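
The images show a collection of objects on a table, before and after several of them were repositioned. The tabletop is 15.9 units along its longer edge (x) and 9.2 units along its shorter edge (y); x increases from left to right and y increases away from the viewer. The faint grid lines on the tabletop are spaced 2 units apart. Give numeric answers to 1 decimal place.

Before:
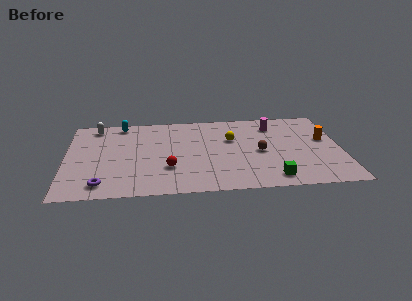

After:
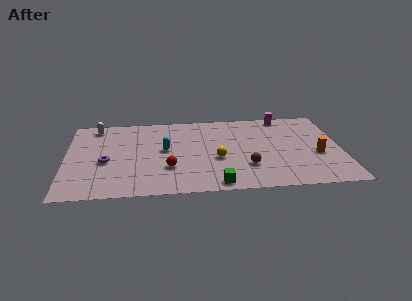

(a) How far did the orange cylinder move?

1.8

The orange cylinder was near (15.0, 5.4) before and (14.5, 3.7) after, so it travelled √(0.5² + 1.7²) ≈ 1.8 units.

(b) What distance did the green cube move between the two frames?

3.2

The green cube was near (11.8, 1.3) before and (8.6, 0.9) after, so it travelled √(3.2² + 0.4²) ≈ 3.2 units.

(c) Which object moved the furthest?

the cyan capsule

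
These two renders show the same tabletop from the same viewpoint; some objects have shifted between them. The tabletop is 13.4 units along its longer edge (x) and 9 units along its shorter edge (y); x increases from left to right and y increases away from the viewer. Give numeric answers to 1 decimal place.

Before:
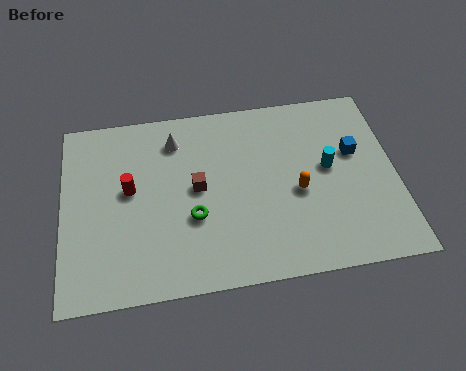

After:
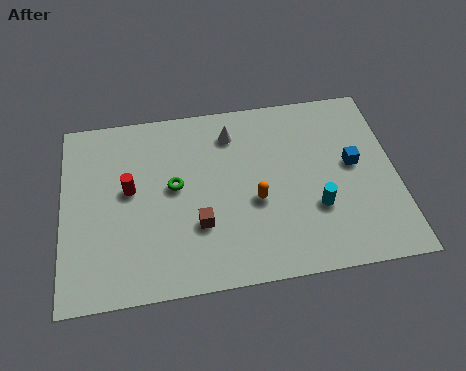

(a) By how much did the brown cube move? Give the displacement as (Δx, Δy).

(0.0, -1.8)

The brown cube started near (5.4, 4.7) and ended near (5.4, 2.9).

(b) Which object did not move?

the red cylinder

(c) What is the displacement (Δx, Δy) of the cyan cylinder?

(-0.6, -1.9)

The cyan cylinder was at about (10.7, 4.9) and moved to about (10.1, 3.0).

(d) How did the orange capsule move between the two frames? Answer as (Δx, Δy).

(-1.7, -0.2)

The orange capsule was at about (9.4, 3.9) and moved to about (7.7, 3.7).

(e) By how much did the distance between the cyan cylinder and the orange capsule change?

+0.9

Before: roughly 1.6 units apart; after: 2.5. That's 0.9 units further apart.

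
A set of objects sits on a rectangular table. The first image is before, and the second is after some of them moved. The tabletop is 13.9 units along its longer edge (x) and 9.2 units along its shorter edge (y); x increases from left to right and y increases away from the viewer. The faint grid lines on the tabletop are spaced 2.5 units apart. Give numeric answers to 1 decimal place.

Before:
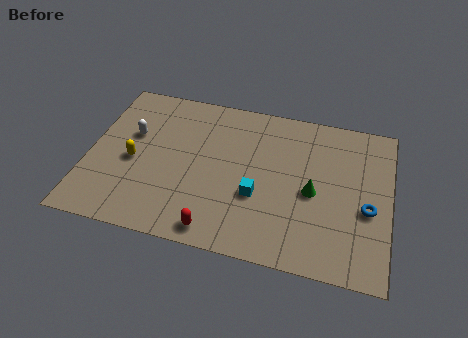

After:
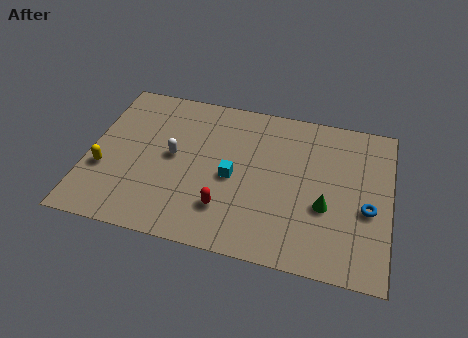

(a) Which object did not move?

the blue torus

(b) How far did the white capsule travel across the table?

2.2

The white capsule was near (1.9, 5.7) before and (3.9, 4.8) after, so it travelled √(2.0² + 0.9²) ≈ 2.2 units.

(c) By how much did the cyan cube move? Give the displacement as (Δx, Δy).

(-1.2, 0.8)

The cyan cube was at about (7.9, 3.4) and moved to about (6.7, 4.2).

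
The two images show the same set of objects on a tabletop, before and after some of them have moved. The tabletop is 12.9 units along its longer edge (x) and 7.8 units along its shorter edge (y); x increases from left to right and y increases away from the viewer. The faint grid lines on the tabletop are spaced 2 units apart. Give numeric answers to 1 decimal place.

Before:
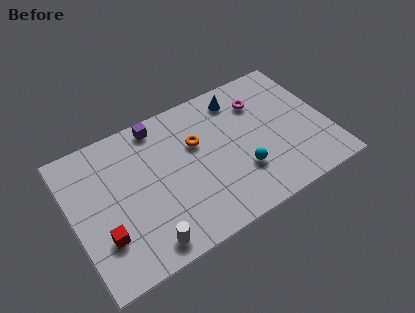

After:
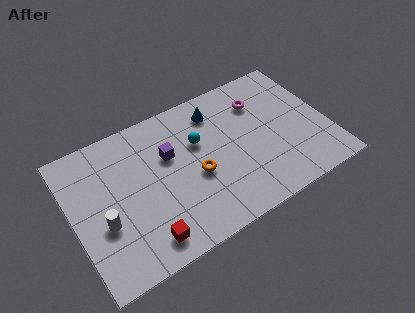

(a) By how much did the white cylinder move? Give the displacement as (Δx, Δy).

(-1.8, 2.0)

From the two frames, the white cylinder sits at roughly (3.2, 1.0) before and (1.4, 3.0) after.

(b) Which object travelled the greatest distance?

the cyan sphere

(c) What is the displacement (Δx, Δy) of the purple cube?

(0.3, -1.9)

The purple cube started near (4.7, 6.9) and ended near (5.0, 5.0).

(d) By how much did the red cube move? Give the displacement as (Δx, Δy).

(1.9, -1.1)

The red cube was at about (1.3, 2.3) and moved to about (3.2, 1.2).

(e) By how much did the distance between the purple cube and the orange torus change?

-0.5

Before: roughly 2.5 units apart; after: 2.0. That's 0.5 units closer together.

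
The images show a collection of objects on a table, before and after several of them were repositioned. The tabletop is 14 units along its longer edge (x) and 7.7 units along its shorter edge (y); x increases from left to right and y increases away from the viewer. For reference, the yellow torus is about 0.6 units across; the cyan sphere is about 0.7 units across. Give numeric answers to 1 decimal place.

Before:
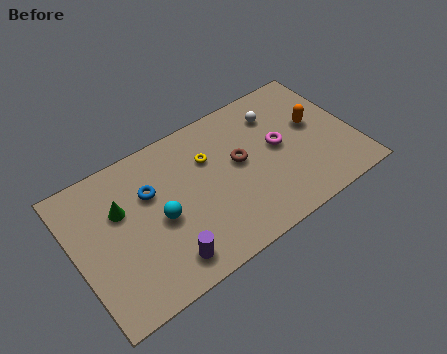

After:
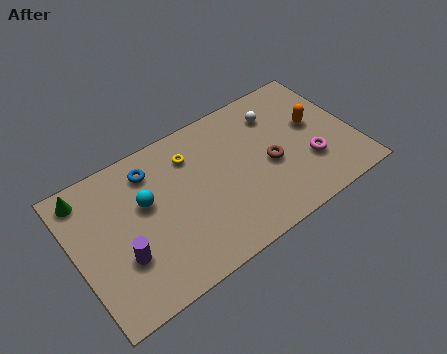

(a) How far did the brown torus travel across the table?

1.7

From (8.3, 4.3) to (9.7, 3.4), the brown torus covered √(1.4² + 0.9²) ≈ 1.7 units.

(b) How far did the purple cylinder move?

2.3

From (4.0, 1.3) to (2.1, 2.6), the purple cylinder covered √(1.9² + 1.3²) ≈ 2.3 units.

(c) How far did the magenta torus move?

2.1

From (10.3, 4.1) to (11.6, 2.5), the magenta torus covered √(1.3² + 1.6²) ≈ 2.1 units.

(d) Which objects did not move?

the orange capsule and the white sphere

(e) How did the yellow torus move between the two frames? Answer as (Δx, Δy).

(-0.8, 0.6)

The yellow torus was at about (6.9, 5.3) and moved to about (6.1, 5.9).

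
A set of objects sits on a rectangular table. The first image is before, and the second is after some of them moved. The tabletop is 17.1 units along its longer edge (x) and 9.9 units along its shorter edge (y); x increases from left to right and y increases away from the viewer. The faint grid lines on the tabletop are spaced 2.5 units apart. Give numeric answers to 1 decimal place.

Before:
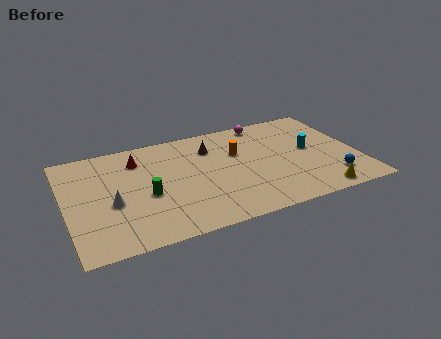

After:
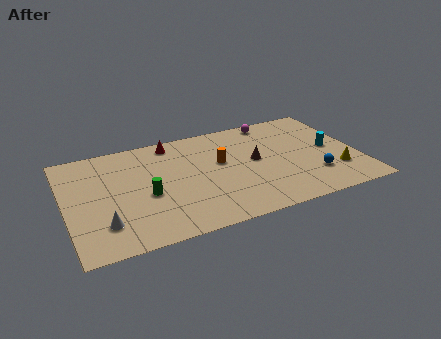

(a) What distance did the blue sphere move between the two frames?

1.2

The blue sphere moved from about (15.3, 2.1) to (14.3, 2.7), a distance of √(1.0² + 0.6²) ≈ 1.2.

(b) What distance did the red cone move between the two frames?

2.3

The red cone moved from about (4.4, 7.7) to (6.5, 8.7), a distance of √(2.1² + 1.0²) ≈ 2.3.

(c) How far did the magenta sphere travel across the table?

0.5

The magenta sphere was near (12.1, 8.9) before and (12.6, 8.9) after, so it travelled √(0.5² + 0.0²) ≈ 0.5 units.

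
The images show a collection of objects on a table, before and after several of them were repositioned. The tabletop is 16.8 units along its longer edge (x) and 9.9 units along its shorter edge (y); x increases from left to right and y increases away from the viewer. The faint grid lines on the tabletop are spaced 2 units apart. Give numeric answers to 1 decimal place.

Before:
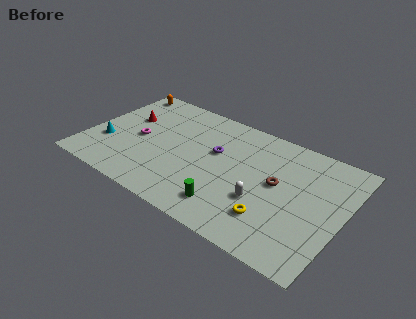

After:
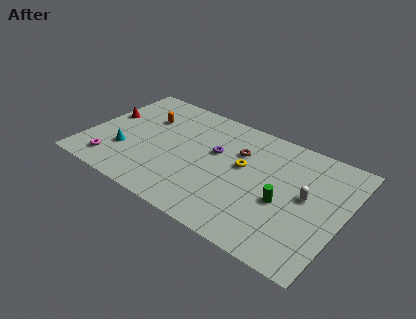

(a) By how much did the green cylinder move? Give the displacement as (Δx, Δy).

(3.2, 2.2)

The green cylinder was at about (9.9, 1.9) and moved to about (13.1, 4.1).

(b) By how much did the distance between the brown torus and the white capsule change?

+2.9

The distance was about 2.0 in the first image and 4.9 in the second, so they moved 2.9 units further apart.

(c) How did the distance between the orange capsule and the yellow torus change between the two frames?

-6.1

The distance was about 13.0 in the first image and 6.9 in the second, so they moved 6.1 units closer together.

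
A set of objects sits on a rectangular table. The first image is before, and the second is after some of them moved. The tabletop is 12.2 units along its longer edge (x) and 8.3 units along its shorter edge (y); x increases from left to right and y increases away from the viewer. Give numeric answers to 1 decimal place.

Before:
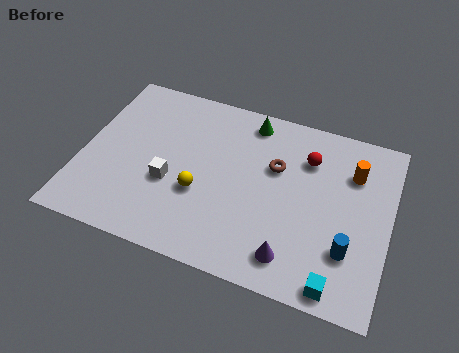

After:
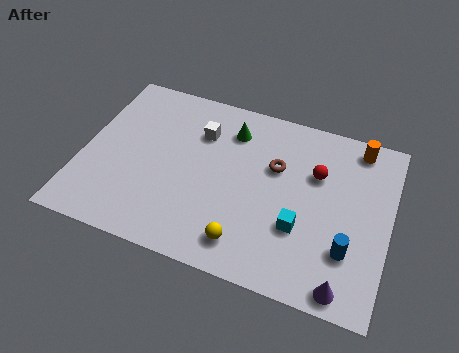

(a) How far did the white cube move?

2.9

The white cube moved from about (3.6, 3.2) to (4.5, 6.0), a distance of √(0.9² + 2.8²) ≈ 2.9.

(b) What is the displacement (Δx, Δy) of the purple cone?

(2.1, -0.6)

The purple cone started near (8.6, 1.4) and ended near (10.7, 0.8).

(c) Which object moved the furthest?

the white cube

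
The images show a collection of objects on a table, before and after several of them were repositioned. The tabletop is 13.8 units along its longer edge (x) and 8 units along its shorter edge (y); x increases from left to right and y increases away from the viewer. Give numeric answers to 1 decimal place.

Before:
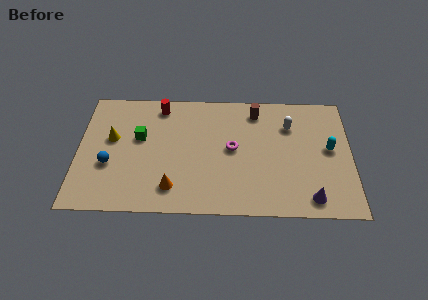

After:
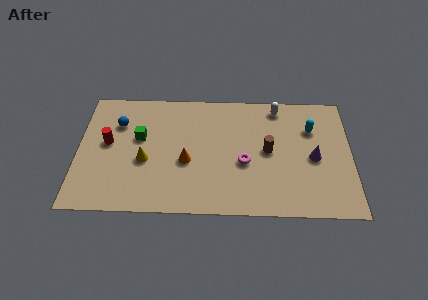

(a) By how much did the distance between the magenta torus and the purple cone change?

-1.5

The distance was about 5.0 in the first image and 3.5 in the second, so they moved 1.5 units closer together.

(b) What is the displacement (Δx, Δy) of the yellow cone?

(1.7, -1.4)

The yellow cone started near (1.7, 4.7) and ended near (3.4, 3.3).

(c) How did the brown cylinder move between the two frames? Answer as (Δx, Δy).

(0.6, -2.6)

The brown cylinder started near (9.0, 6.7) and ended near (9.6, 4.1).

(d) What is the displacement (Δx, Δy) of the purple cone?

(0.2, 2.6)

The purple cone was at about (11.7, 1.1) and moved to about (11.9, 3.7).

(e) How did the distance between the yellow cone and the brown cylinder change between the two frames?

-1.3

Before: roughly 7.6 units apart; after: 6.3. That's 1.3 units closer together.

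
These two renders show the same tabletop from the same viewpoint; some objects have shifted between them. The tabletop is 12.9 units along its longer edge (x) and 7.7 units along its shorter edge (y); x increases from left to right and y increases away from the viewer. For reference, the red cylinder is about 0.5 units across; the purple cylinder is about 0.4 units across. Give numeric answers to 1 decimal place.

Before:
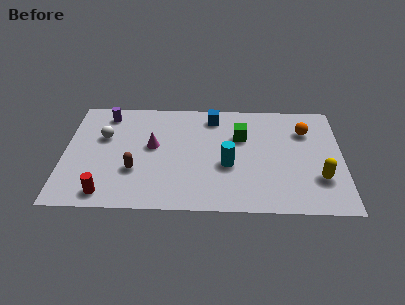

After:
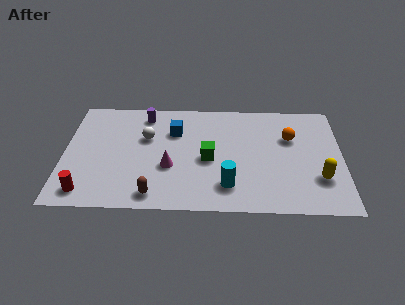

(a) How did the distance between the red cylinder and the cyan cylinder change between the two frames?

+0.5

The distance was about 6.0 in the first image and 6.5 in the second, so they moved 0.5 units further apart.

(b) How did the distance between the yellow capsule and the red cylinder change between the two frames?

+0.9

Before: roughly 9.9 units apart; after: 10.8. That's 0.9 units further apart.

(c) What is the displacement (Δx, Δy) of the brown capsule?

(0.9, -1.6)

From the two frames, the brown capsule sits at roughly (3.3, 2.6) before and (4.2, 1.0) after.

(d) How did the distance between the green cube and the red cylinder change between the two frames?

-1.3

They were about 7.4 units apart before and 6.1 after — 1.3 units closer together.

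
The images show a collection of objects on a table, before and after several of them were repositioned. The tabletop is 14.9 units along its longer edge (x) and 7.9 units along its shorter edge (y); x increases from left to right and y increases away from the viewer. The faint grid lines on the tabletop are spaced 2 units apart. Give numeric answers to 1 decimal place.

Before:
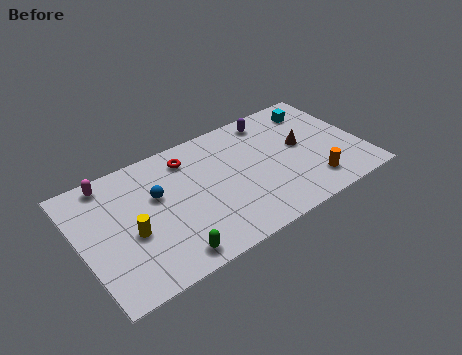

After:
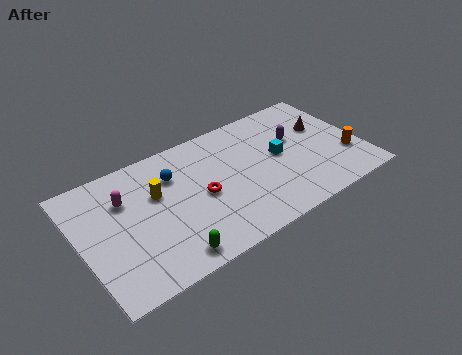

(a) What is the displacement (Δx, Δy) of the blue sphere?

(1.0, 0.8)

The blue sphere was at about (4.1, 4.9) and moved to about (5.1, 5.7).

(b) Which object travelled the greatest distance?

the cyan cube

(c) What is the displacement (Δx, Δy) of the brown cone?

(1.4, 0.7)

From the two frames, the brown cone sits at roughly (11.8, 4.3) before and (13.2, 5.0) after.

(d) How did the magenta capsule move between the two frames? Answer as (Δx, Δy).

(0.6, -1.5)

The magenta capsule was at about (1.9, 7.0) and moved to about (2.5, 5.5).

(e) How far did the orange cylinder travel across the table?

2.3

The orange cylinder was near (11.9, 1.6) before and (14.0, 2.5) after, so it travelled √(2.1² + 0.9²) ≈ 2.3 units.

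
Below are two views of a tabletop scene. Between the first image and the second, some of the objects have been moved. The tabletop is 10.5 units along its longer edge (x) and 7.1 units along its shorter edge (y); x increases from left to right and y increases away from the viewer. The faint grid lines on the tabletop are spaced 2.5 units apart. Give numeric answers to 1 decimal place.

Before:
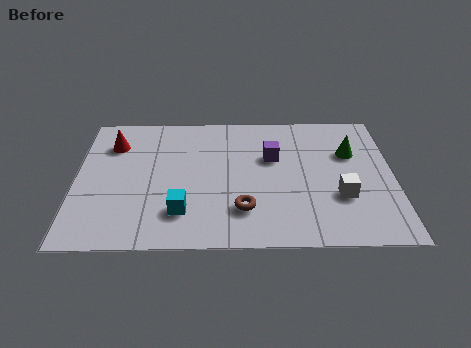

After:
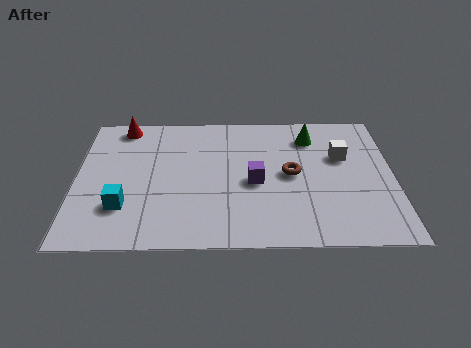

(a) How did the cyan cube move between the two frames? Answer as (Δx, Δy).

(-1.9, 0.3)

From the two frames, the cyan cube sits at roughly (3.5, 1.7) before and (1.6, 2.0) after.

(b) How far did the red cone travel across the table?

1.0

The red cone moved from about (1.2, 5.3) to (1.5, 6.3), a distance of √(0.3² + 1.0²) ≈ 1.0.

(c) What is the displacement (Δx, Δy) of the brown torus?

(1.6, 1.8)

The brown torus was at about (5.5, 1.8) and moved to about (7.1, 3.6).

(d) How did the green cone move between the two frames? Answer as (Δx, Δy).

(-1.3, 0.9)

The green cone started near (9.1, 4.7) and ended near (7.8, 5.6).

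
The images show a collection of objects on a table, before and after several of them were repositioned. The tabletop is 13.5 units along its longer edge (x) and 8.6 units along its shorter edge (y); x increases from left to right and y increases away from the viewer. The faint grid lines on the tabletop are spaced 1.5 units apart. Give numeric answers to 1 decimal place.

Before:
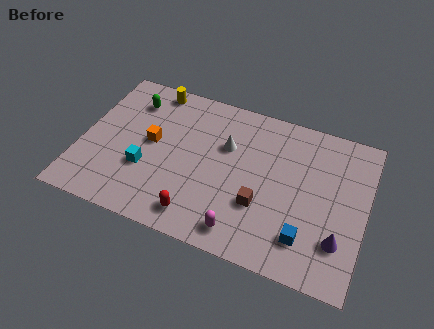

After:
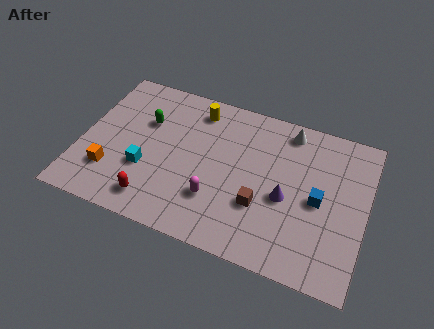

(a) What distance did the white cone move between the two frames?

3.4

The white cone moved from about (6.8, 5.6) to (9.6, 7.5), a distance of √(2.8² + 1.9²) ≈ 3.4.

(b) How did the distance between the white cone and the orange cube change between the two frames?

+5.9

The distance was about 3.6 in the first image and 9.5 in the second, so they moved 5.9 units further apart.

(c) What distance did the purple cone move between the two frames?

3.0

From (12.4, 2.3) to (9.8, 3.7), the purple cone covered √(2.6² + 1.4²) ≈ 3.0 units.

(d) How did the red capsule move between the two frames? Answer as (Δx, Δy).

(-2.1, 0.1)

The red capsule started near (5.9, 1.3) and ended near (3.8, 1.4).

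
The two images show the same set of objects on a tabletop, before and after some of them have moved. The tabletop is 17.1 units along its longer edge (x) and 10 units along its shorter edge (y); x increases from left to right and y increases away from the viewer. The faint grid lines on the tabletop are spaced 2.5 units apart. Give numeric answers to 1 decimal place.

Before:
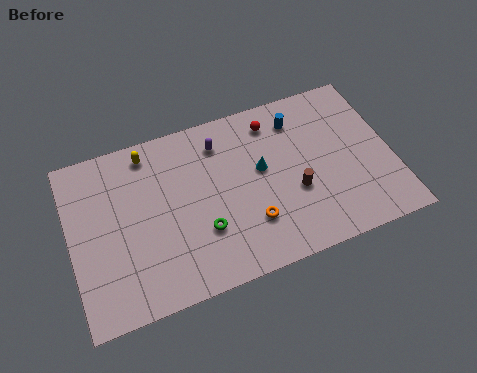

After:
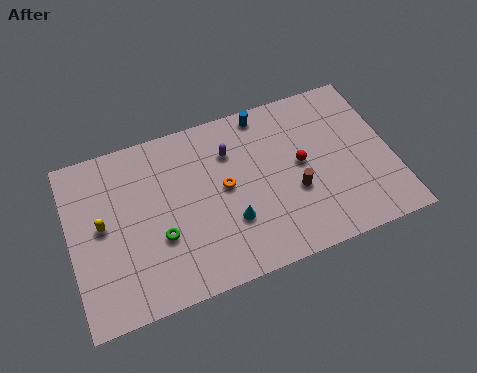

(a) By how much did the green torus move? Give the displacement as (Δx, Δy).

(-2.2, 0.4)

The green torus was at about (6.8, 3.2) and moved to about (4.6, 3.6).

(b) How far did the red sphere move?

3.2

The red sphere moved from about (11.1, 8.3) to (12.3, 5.3), a distance of √(1.2² + 3.0²) ≈ 3.2.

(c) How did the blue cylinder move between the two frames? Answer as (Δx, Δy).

(-1.7, 1.0)

The blue cylinder started near (12.4, 8.0) and ended near (10.7, 9.0).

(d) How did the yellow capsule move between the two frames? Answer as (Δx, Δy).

(-2.7, -3.4)

The yellow capsule started near (4.4, 8.7) and ended near (1.7, 5.3).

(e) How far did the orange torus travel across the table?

2.7

The orange torus was near (9.3, 2.8) before and (8.2, 5.3) after, so it travelled √(1.1² + 2.5²) ≈ 2.7 units.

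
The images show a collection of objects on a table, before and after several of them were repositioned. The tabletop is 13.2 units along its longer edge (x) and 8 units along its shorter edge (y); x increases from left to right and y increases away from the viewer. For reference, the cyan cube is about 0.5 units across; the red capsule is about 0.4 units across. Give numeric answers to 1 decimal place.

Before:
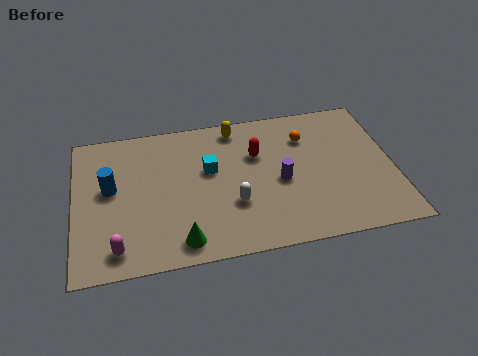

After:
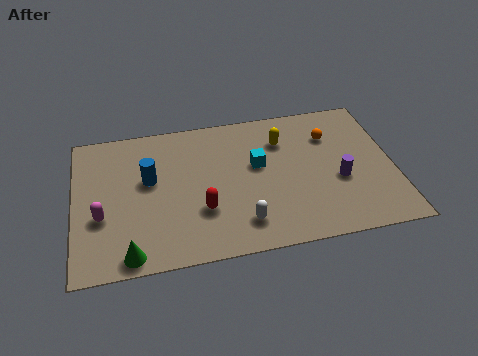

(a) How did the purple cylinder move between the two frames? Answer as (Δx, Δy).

(2.4, -0.4)

The purple cylinder was at about (8.5, 3.6) and moved to about (10.9, 3.2).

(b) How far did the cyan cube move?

2.0

From (5.6, 4.8) to (7.6, 4.7), the cyan cube covered √(2.0² + 0.1²) ≈ 2.0 units.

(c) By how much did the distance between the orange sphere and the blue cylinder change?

-0.6

The distance was about 8.3 in the first image and 7.7 in the second, so they moved 0.6 units closer together.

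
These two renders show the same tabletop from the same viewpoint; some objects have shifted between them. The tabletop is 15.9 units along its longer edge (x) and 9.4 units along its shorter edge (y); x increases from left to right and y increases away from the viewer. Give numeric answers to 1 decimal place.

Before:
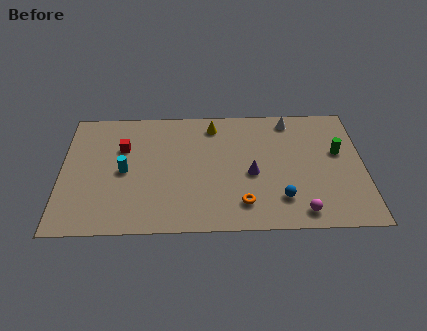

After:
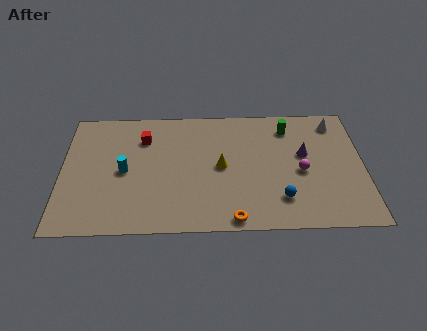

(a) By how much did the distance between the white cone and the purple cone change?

-1.7

Before: roughly 4.6 units apart; after: 2.9. That's 1.7 units closer together.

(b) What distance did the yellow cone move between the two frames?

3.2

From (8.0, 7.9) to (8.4, 4.7), the yellow cone covered √(0.4² + 3.2²) ≈ 3.2 units.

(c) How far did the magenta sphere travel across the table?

3.0

The magenta sphere moved from about (12.5, 1.2) to (12.6, 4.2), a distance of √(0.1² + 3.0²) ≈ 3.0.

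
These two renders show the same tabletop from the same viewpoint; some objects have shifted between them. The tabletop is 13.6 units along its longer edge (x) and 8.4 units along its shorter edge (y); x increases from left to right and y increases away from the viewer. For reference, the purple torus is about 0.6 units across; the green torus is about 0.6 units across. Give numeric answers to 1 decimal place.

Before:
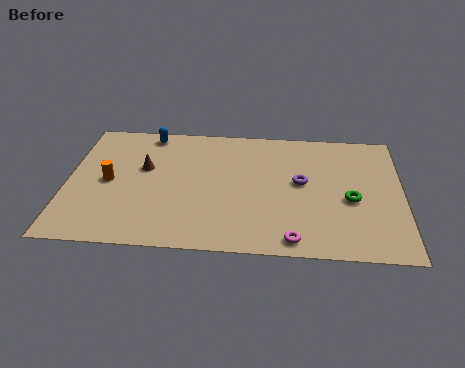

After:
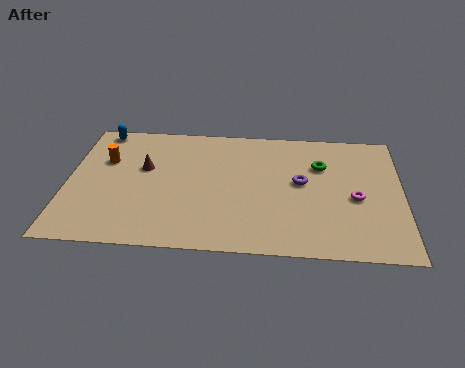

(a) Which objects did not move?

the purple torus and the brown cone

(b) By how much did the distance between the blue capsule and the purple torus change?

+1.9

Before: roughly 6.9 units apart; after: 8.8. That's 1.9 units further apart.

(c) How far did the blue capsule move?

2.0

The blue capsule moved from about (3.2, 7.5) to (1.2, 7.6), a distance of √(2.0² + 0.1²) ≈ 2.0.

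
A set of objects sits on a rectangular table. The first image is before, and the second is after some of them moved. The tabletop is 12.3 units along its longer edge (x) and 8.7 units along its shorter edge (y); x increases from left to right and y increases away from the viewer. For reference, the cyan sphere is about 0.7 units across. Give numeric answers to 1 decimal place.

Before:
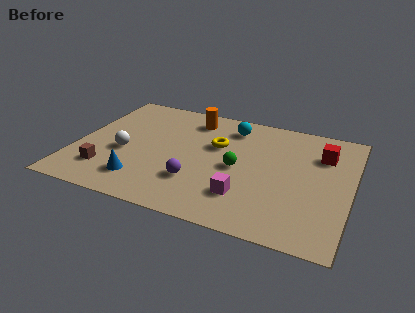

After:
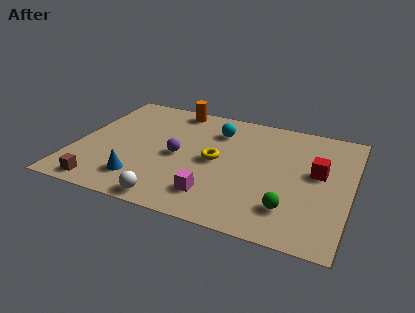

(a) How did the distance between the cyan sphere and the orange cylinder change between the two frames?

+0.6

Before: roughly 1.8 units apart; after: 2.4. That's 0.6 units further apart.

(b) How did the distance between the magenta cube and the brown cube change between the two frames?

-1.2

The distance was about 6.2 in the first image and 5.0 in the second, so they moved 1.2 units closer together.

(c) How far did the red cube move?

1.4

From (10.9, 6.3) to (10.8, 4.9), the red cube covered √(0.1² + 1.4²) ≈ 1.4 units.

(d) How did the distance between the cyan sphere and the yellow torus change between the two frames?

+0.6

Before: roughly 1.7 units apart; after: 2.3. That's 0.6 units further apart.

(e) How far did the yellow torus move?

1.2

From (6.2, 5.5) to (6.3, 4.3), the yellow torus covered √(0.1² + 1.2²) ≈ 1.2 units.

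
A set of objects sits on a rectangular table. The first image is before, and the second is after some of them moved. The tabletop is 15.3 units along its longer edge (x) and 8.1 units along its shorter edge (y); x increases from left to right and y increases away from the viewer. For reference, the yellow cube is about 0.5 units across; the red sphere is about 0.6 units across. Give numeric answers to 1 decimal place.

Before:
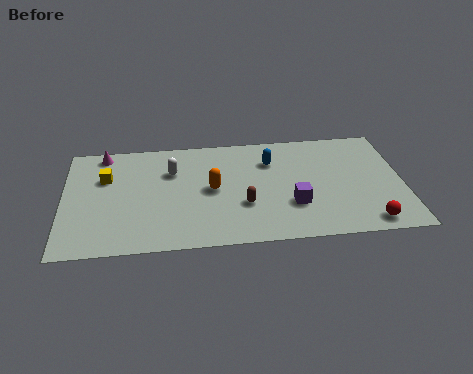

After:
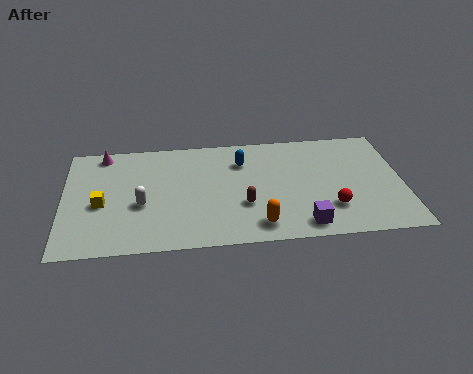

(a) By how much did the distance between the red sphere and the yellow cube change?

-2.1

Before: roughly 12.5 units apart; after: 10.4. That's 2.1 units closer together.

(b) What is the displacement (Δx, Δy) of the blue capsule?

(-1.3, 0.1)

The blue capsule was at about (9.4, 5.9) and moved to about (8.1, 6.0).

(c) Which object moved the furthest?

the orange capsule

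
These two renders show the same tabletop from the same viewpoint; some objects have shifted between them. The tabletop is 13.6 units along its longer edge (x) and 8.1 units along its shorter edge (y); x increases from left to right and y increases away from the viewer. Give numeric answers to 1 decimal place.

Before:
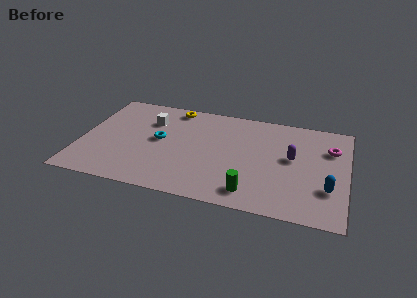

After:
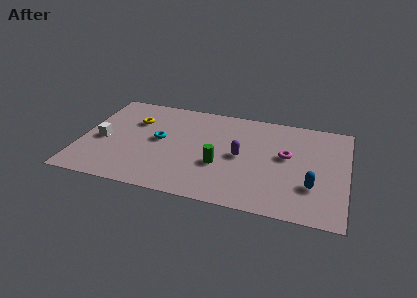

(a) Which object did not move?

the cyan torus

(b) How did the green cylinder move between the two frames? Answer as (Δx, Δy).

(-1.7, 1.7)

From the two frames, the green cylinder sits at roughly (8.9, 1.3) before and (7.2, 3.0) after.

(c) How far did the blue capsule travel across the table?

0.8

The blue capsule moved from about (12.7, 2.5) to (11.9, 2.5), a distance of √(0.8² + 0.0²) ≈ 0.8.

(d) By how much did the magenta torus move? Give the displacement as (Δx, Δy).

(-2.2, -1.1)

The magenta torus was at about (12.7, 5.7) and moved to about (10.5, 4.6).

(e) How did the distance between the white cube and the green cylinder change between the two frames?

-1.0

They were about 7.1 units apart before and 6.1 after — 1.0 units closer together.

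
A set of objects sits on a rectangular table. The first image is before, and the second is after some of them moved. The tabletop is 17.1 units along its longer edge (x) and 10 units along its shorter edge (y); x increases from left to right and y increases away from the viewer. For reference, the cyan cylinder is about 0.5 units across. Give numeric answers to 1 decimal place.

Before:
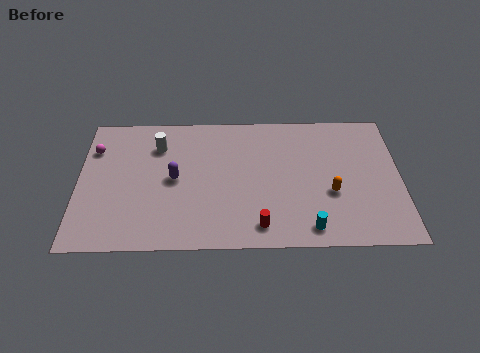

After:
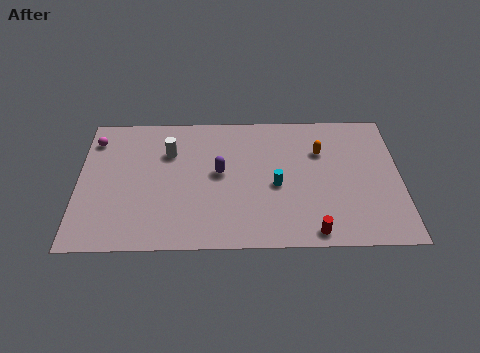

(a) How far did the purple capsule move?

2.4

The purple capsule moved from about (5.1, 5.0) to (7.5, 5.4), a distance of √(2.4² + 0.4²) ≈ 2.4.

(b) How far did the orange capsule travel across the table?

3.1

The orange capsule was near (13.4, 3.8) before and (12.9, 6.9) after, so it travelled √(0.5² + 3.1²) ≈ 3.1 units.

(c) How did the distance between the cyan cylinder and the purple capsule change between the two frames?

-4.8

They were about 8.0 units apart before and 3.2 after — 4.8 units closer together.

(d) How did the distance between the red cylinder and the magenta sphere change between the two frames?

+3.0

Before: roughly 10.5 units apart; after: 13.5. That's 3.0 units further apart.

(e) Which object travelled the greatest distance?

the cyan cylinder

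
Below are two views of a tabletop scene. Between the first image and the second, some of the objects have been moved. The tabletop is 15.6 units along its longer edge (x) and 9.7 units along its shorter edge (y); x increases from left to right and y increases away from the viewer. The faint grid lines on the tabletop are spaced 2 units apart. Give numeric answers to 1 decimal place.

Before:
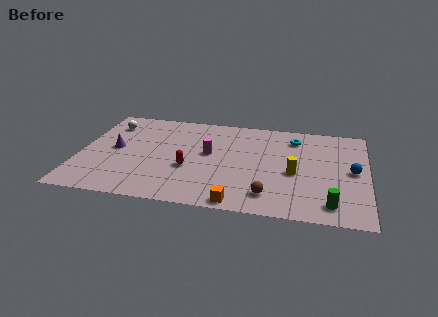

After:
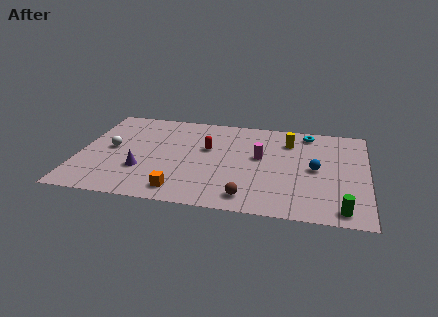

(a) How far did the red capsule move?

2.4

From (6.0, 3.7) to (6.9, 5.9), the red capsule covered √(0.9² + 2.2²) ≈ 2.4 units.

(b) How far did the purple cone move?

2.5

The purple cone moved from about (1.9, 5.0) to (3.5, 3.1), a distance of √(1.6² + 1.9²) ≈ 2.5.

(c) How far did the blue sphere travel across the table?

2.0

The blue sphere was near (14.8, 4.9) before and (12.8, 4.8) after, so it travelled √(2.0² + 0.1²) ≈ 2.0 units.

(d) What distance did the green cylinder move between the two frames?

0.7

From (13.7, 1.5) to (14.3, 1.1), the green cylinder covered √(0.6² + 0.4²) ≈ 0.7 units.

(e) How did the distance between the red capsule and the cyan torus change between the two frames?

-0.9

Before: roughly 6.9 units apart; after: 6.0. That's 0.9 units closer together.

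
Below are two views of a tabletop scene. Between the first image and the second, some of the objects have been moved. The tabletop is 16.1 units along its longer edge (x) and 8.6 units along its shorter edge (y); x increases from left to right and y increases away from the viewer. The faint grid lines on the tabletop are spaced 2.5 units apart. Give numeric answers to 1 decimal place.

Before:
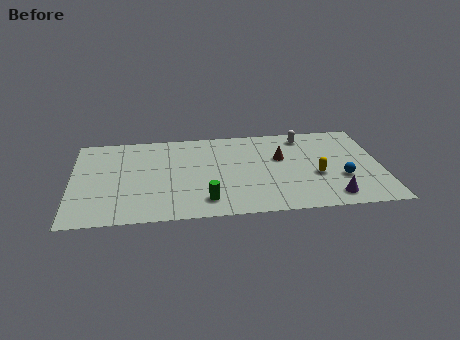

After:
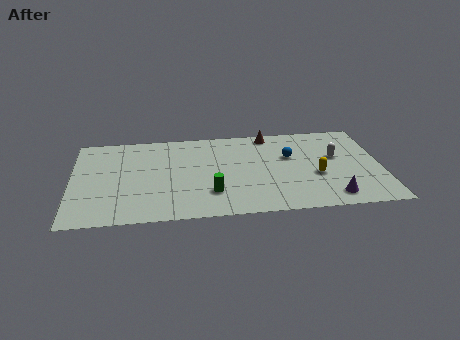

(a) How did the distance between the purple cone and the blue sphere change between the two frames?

+2.8

The distance was about 1.8 in the first image and 4.6 in the second, so they moved 2.8 units further apart.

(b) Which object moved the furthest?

the blue sphere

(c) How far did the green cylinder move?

0.8

From (6.9, 1.6) to (7.2, 2.3), the green cylinder covered √(0.3² + 0.7²) ≈ 0.8 units.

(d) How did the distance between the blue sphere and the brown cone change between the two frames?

-1.4

The distance was about 3.9 in the first image and 2.5 in the second, so they moved 1.4 units closer together.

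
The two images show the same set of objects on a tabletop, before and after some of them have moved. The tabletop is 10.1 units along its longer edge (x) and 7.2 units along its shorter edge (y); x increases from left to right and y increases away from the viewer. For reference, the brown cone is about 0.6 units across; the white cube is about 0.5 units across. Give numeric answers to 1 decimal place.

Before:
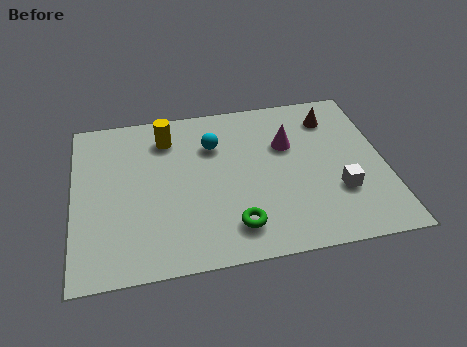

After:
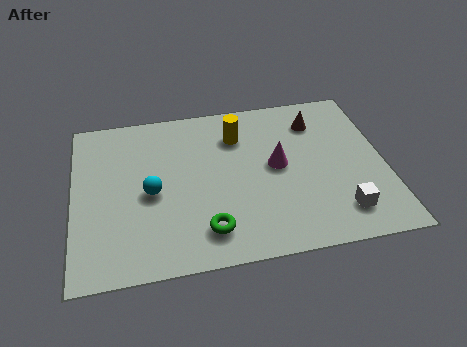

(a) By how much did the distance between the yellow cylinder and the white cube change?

-1.3

Before: roughly 6.4 units apart; after: 5.1. That's 1.3 units closer together.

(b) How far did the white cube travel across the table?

0.9

From (8.5, 2.3) to (8.5, 1.4), the white cube covered √(0.0² + 0.9²) ≈ 0.9 units.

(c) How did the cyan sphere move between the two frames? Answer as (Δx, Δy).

(-2.1, -1.8)

The cyan sphere was at about (4.6, 5.1) and moved to about (2.5, 3.3).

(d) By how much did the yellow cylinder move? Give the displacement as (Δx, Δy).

(2.3, -0.3)

The yellow cylinder started near (3.1, 5.7) and ended near (5.4, 5.4).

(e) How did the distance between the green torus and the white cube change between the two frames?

+0.8

The distance was about 3.5 in the first image and 4.3 in the second, so they moved 0.8 units further apart.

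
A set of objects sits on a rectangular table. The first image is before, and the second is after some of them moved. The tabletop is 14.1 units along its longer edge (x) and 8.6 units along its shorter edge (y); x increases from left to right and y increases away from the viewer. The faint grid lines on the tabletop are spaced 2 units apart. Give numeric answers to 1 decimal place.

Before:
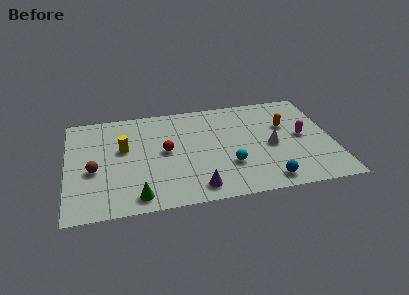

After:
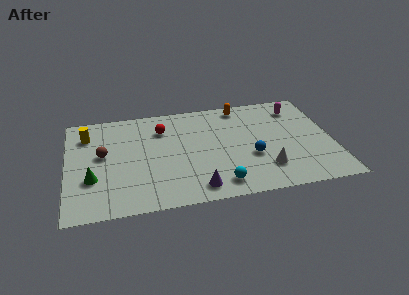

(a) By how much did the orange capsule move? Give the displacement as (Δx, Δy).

(-2.3, 2.1)

From the two frames, the orange capsule sits at roughly (11.7, 5.5) before and (9.4, 7.6) after.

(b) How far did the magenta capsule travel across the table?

2.5

The magenta capsule moved from about (12.5, 4.4) to (12.4, 6.9), a distance of √(0.1² + 2.5²) ≈ 2.5.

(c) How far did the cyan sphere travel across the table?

1.5

From (8.5, 2.7) to (7.9, 1.3), the cyan sphere covered √(0.6² + 1.4²) ≈ 1.5 units.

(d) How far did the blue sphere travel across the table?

2.2

The blue sphere moved from about (10.4, 1.1) to (9.7, 3.2), a distance of √(0.7² + 2.1²) ≈ 2.2.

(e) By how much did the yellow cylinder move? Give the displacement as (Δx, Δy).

(-1.9, 1.5)

From the two frames, the yellow cylinder sits at roughly (3.0, 5.1) before and (1.1, 6.6) after.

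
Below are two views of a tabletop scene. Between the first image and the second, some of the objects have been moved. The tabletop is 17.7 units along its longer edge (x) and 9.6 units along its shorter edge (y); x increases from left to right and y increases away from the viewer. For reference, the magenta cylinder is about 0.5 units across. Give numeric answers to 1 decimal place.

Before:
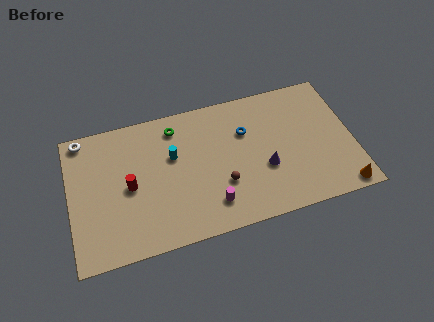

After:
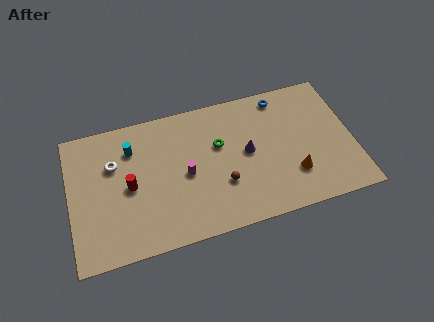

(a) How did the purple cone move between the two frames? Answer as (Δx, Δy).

(-1.0, 1.4)

The purple cone started near (12.1, 3.6) and ended near (11.1, 5.0).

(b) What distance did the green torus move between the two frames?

3.3

From (6.8, 8.0) to (9.4, 6.0), the green torus covered √(2.6² + 2.0²) ≈ 3.3 units.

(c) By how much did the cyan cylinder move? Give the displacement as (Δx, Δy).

(-2.5, 1.2)

The cyan cylinder was at about (6.5, 6.0) and moved to about (4.0, 7.2).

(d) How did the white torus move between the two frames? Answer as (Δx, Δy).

(1.8, -2.3)

The white torus was at about (1.0, 8.7) and moved to about (2.8, 6.4).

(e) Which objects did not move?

the red cylinder and the brown sphere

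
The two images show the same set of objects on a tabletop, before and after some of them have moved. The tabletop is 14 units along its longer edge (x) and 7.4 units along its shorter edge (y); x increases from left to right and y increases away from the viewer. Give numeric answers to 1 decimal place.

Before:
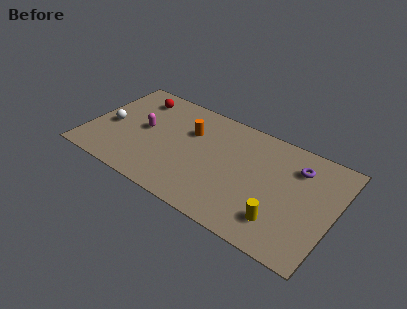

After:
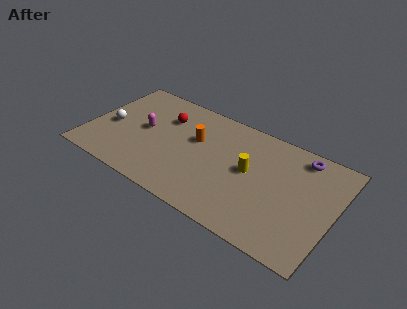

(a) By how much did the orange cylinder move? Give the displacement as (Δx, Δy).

(0.4, -0.4)

The orange cylinder started near (5.6, 5.0) and ended near (6.0, 4.6).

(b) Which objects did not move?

the white sphere and the magenta capsule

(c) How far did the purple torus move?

0.8

From (11.7, 5.6) to (11.8, 6.4), the purple torus covered √(0.1² + 0.8²) ≈ 0.8 units.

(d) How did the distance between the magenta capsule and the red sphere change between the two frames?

-0.5

Before: roughly 2.2 units apart; after: 1.7. That's 0.5 units closer together.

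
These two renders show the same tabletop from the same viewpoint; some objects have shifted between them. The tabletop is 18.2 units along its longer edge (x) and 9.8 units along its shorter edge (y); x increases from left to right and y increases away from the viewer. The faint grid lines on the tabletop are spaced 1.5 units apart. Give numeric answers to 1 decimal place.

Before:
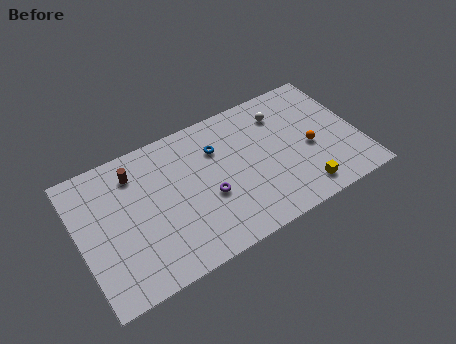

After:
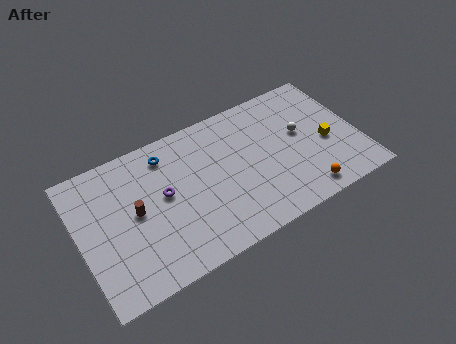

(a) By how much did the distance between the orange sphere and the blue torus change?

+4.2

They were about 6.4 units apart before and 10.6 after — 4.2 units further apart.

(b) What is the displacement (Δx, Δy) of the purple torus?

(-2.7, 1.5)

The purple torus started near (8.2, 3.9) and ended near (5.5, 5.4).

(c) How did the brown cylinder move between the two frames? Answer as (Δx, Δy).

(-0.3, -2.7)

The brown cylinder was at about (3.9, 7.8) and moved to about (3.6, 5.1).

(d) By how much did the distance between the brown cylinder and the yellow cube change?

+0.6

They were about 11.9 units apart before and 12.5 after — 0.6 units further apart.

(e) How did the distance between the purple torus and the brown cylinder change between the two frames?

-3.9

They were about 5.8 units apart before and 1.9 after — 3.9 units closer together.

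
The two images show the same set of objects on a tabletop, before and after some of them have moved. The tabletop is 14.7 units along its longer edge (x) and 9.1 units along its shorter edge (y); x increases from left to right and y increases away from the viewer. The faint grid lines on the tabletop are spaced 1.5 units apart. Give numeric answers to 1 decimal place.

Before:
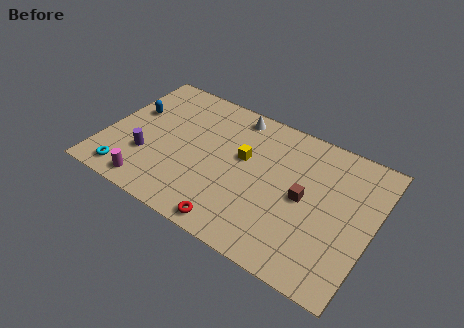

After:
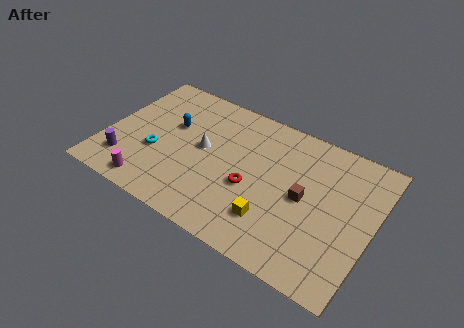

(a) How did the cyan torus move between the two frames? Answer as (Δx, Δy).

(1.2, 2.2)

The cyan torus was at about (1.7, 1.2) and moved to about (2.9, 3.4).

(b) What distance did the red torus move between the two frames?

2.8

The red torus was near (7.7, 0.9) before and (8.2, 3.7) after, so it travelled √(0.5² + 2.8²) ≈ 2.8 units.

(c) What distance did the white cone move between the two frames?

3.4

The white cone moved from about (6.6, 8.0) to (5.3, 4.9), a distance of √(1.3² + 3.1²) ≈ 3.4.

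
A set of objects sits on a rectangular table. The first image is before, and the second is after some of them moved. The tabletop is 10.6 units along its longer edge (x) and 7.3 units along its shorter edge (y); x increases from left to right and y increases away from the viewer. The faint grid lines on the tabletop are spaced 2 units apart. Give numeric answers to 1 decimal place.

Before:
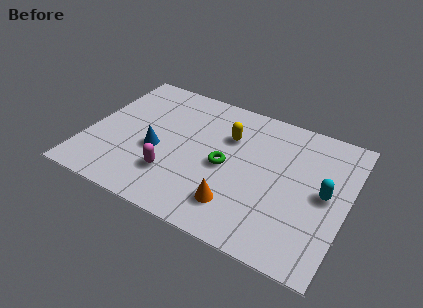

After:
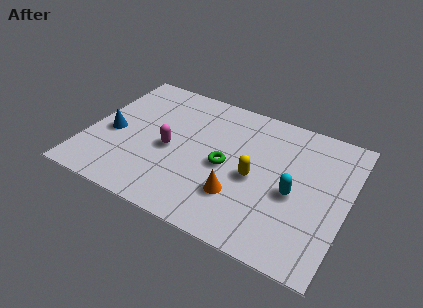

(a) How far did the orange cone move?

0.5

The orange cone moved from about (6.4, 1.6) to (6.4, 2.1), a distance of √(0.0² + 0.5²) ≈ 0.5.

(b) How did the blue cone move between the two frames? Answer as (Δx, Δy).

(-1.9, 0.2)

From the two frames, the blue cone sits at roughly (2.9, 3.0) before and (1.0, 3.2) after.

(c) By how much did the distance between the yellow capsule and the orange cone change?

-2.2

The distance was about 3.5 in the first image and 1.3 in the second, so they moved 2.2 units closer together.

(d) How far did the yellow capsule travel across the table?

2.1

From (5.6, 5.0) to (6.9, 3.3), the yellow capsule covered √(1.3² + 1.7²) ≈ 2.1 units.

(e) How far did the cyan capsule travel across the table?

1.3

The cyan capsule was near (9.7, 3.7) before and (8.5, 3.2) after, so it travelled √(1.2² + 0.5²) ≈ 1.3 units.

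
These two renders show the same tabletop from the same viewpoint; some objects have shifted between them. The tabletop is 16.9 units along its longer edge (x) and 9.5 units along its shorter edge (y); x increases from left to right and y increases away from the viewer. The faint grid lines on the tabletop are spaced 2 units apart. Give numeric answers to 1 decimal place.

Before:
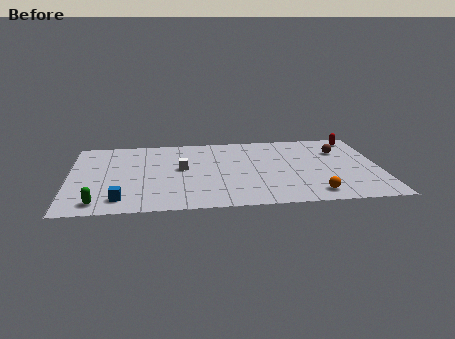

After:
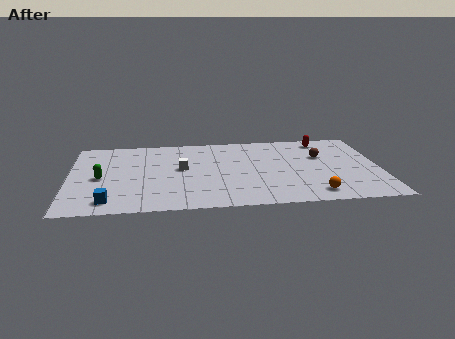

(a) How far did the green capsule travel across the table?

3.1

From (1.6, 1.3) to (1.7, 4.4), the green capsule covered √(0.1² + 3.1²) ≈ 3.1 units.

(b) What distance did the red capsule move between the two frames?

1.8

The red capsule was near (15.8, 8.3) before and (14.0, 8.2) after, so it travelled √(1.8² + 0.1²) ≈ 1.8 units.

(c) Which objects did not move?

the orange sphere and the white cube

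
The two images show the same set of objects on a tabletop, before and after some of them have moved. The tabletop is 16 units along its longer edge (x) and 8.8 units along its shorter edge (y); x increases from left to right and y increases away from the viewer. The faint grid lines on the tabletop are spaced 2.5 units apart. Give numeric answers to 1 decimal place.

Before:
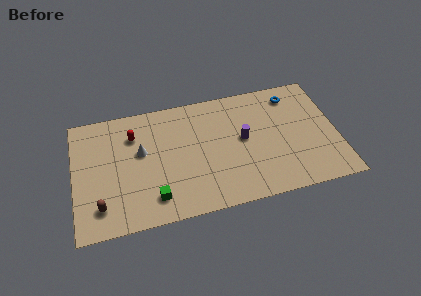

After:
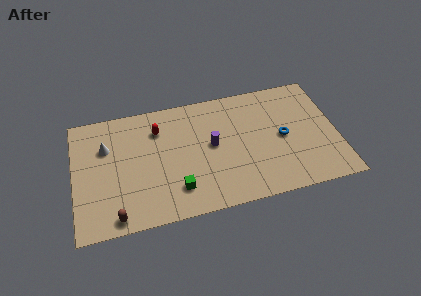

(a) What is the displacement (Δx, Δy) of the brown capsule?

(0.9, -0.9)

The brown capsule started near (1.5, 1.8) and ended near (2.4, 0.9).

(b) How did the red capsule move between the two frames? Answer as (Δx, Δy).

(1.5, 0.1)

The red capsule started near (3.7, 6.5) and ended near (5.2, 6.6).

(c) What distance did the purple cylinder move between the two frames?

1.9

The purple cylinder moved from about (10.3, 4.7) to (8.4, 4.7), a distance of √(1.9² + 0.0²) ≈ 1.9.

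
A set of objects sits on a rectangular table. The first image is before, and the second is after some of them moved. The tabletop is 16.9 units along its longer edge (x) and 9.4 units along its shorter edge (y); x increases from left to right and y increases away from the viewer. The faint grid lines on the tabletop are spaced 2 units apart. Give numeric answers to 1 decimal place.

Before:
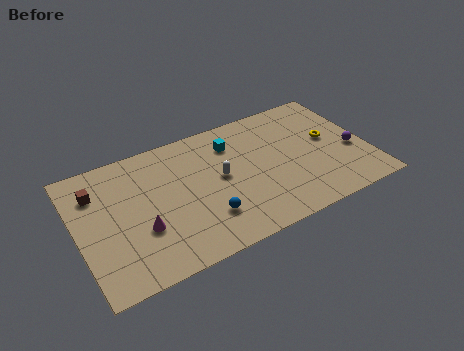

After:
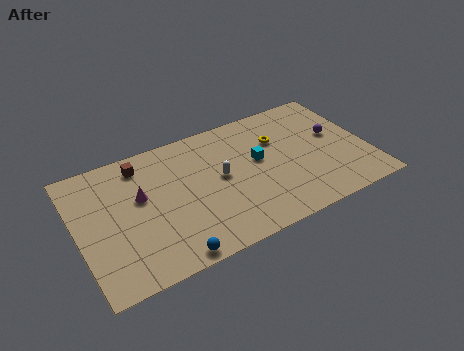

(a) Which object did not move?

the white capsule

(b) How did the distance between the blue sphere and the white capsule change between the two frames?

+2.7

They were about 2.8 units apart before and 5.5 after — 2.7 units further apart.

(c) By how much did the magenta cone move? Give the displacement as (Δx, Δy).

(0.2, 2.3)

From the two frames, the magenta cone sits at roughly (3.5, 3.3) before and (3.7, 5.6) after.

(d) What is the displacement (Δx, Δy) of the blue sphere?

(-2.3, -1.7)

The blue sphere was at about (7.1, 2.5) and moved to about (4.8, 0.8).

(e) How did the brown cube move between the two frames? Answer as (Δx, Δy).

(2.7, 0.9)

The brown cube was at about (1.3, 7.0) and moved to about (4.0, 7.9).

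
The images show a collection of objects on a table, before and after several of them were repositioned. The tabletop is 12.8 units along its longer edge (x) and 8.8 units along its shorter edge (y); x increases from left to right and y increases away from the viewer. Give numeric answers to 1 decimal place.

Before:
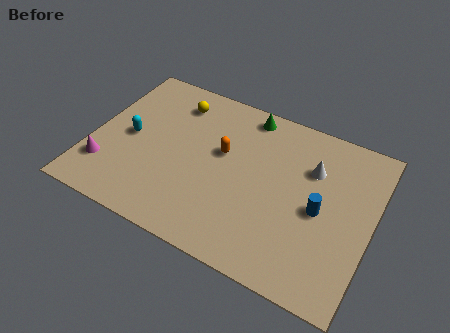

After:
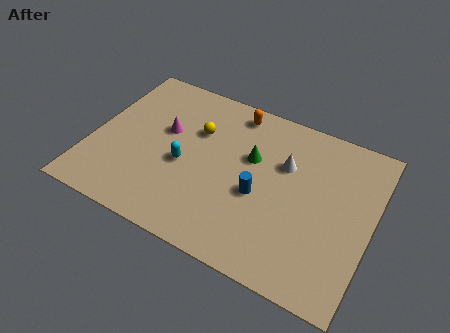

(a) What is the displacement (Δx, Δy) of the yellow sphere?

(1.2, -1.2)

The yellow sphere was at about (3.4, 7.1) and moved to about (4.6, 5.9).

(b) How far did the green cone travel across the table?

2.4

From (6.7, 7.8) to (7.2, 5.5), the green cone covered √(0.5² + 2.3²) ≈ 2.4 units.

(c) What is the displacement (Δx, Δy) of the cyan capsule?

(2.6, -0.5)

The cyan capsule was at about (1.7, 4.3) and moved to about (4.3, 3.8).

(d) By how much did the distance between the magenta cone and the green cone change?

-4.1

The distance was about 8.1 in the first image and 4.0 in the second, so they moved 4.1 units closer together.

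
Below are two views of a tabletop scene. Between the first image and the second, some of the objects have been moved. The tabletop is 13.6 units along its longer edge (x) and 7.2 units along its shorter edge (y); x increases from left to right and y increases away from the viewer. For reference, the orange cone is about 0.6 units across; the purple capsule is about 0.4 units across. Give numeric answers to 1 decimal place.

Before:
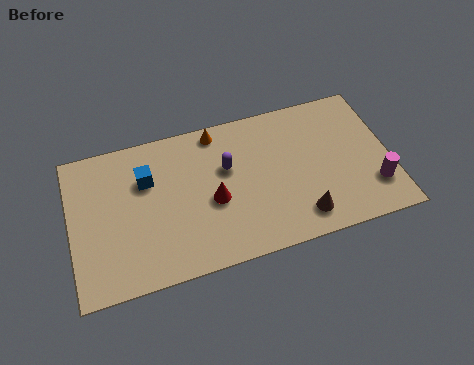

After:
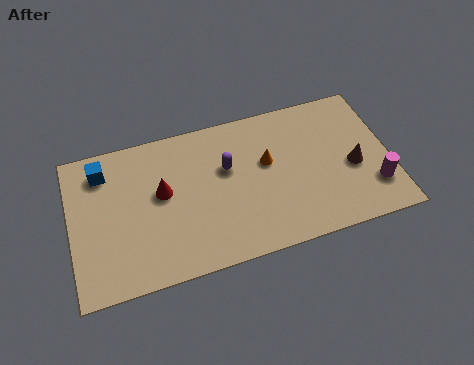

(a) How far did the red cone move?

2.3

From (6.0, 3.1) to (3.9, 4.1), the red cone covered √(2.1² + 1.0²) ≈ 2.3 units.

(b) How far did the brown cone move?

3.0

The brown cone was near (9.6, 1.3) before and (12.0, 3.1) after, so it travelled √(2.4² + 1.8²) ≈ 3.0 units.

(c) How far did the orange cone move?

2.9

The orange cone moved from about (6.4, 6.4) to (8.4, 4.3), a distance of √(2.0² + 2.1²) ≈ 2.9.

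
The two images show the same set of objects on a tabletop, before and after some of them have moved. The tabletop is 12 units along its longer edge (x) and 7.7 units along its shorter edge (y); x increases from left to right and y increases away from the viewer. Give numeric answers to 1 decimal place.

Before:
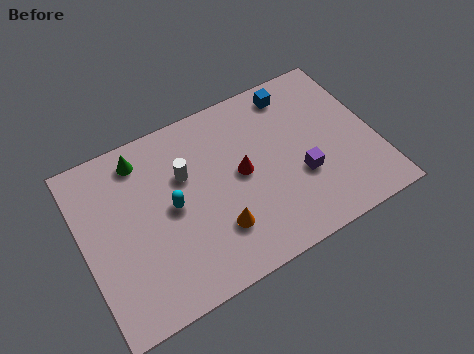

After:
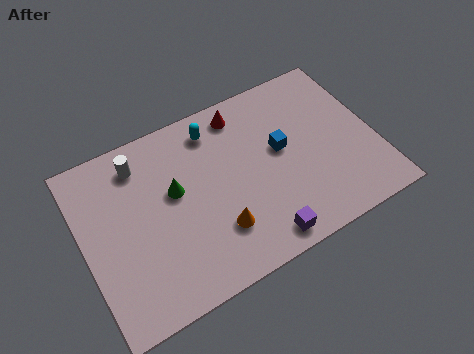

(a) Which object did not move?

the orange cone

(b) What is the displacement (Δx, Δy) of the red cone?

(0.4, 2.6)

The red cone started near (6.5, 4.0) and ended near (6.9, 6.6).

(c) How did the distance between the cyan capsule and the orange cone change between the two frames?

+1.9

The distance was about 2.4 in the first image and 4.3 in the second, so they moved 1.9 units further apart.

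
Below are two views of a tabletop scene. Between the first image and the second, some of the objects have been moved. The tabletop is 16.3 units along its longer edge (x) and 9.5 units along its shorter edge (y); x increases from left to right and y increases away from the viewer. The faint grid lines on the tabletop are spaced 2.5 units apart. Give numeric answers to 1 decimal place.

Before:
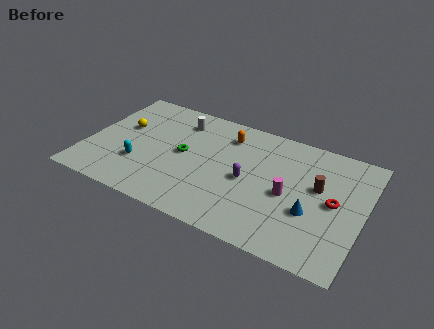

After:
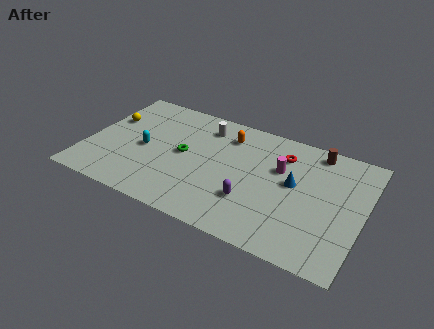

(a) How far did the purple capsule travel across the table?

1.6

From (9.6, 4.4) to (10.0, 2.9), the purple capsule covered √(0.4² + 1.5²) ≈ 1.6 units.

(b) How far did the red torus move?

4.1

The red torus moved from about (14.6, 4.8) to (11.3, 7.3), a distance of √(3.3² + 2.5²) ≈ 4.1.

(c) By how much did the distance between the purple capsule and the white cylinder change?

+0.4

They were about 5.5 units apart before and 5.9 after — 0.4 units further apart.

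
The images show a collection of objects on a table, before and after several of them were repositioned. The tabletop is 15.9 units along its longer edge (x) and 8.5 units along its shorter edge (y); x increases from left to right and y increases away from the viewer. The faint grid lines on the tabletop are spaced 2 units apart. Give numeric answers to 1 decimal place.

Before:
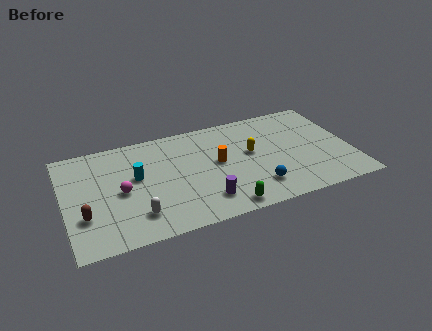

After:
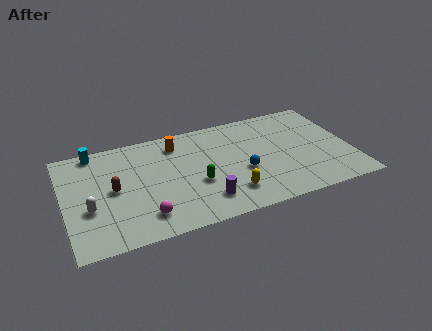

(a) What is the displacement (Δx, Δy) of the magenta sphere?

(1.1, -2.3)

From the two frames, the magenta sphere sits at roughly (3.1, 4.0) before and (4.2, 1.7) after.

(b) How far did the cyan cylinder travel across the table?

3.5

The cyan cylinder moved from about (4.0, 4.9) to (1.9, 7.7), a distance of √(2.1² + 2.8²) ≈ 3.5.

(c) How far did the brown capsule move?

2.3

The brown capsule moved from about (1.0, 2.7) to (2.7, 4.3), a distance of √(1.7² + 1.6²) ≈ 2.3.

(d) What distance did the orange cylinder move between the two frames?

3.1

The orange cylinder moved from about (8.5, 4.6) to (6.4, 6.9), a distance of √(2.1² + 2.3²) ≈ 3.1.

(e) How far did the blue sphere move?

1.6

The blue sphere was near (10.4, 1.9) before and (9.8, 3.4) after, so it travelled √(0.6² + 1.5²) ≈ 1.6 units.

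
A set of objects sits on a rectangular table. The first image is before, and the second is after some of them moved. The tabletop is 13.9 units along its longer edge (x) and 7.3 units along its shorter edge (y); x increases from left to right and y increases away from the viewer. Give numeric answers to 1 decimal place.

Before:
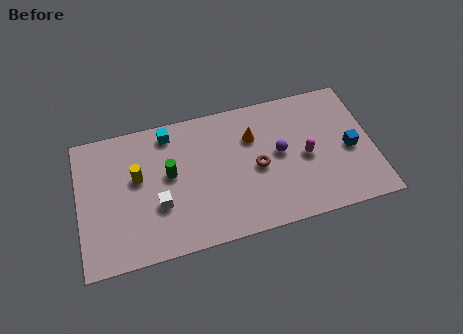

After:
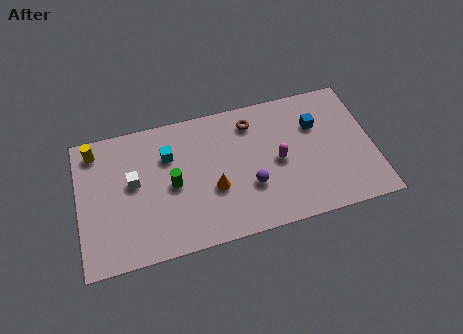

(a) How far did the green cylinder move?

0.6

From (4.3, 4.1) to (4.4, 3.5), the green cylinder covered √(0.1² + 0.6²) ≈ 0.6 units.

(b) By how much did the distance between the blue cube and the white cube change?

-0.4

Before: roughly 9.1 units apart; after: 8.7. That's 0.4 units closer together.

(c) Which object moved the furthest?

the orange cone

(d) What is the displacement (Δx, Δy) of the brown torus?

(-0.1, 2.5)

From the two frames, the brown torus sits at roughly (8.4, 3.4) before and (8.3, 5.9) after.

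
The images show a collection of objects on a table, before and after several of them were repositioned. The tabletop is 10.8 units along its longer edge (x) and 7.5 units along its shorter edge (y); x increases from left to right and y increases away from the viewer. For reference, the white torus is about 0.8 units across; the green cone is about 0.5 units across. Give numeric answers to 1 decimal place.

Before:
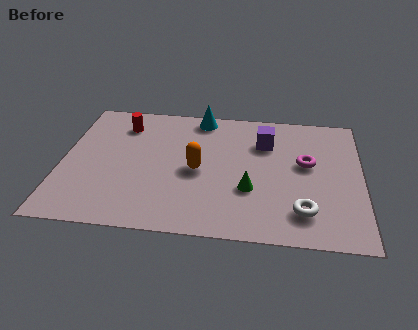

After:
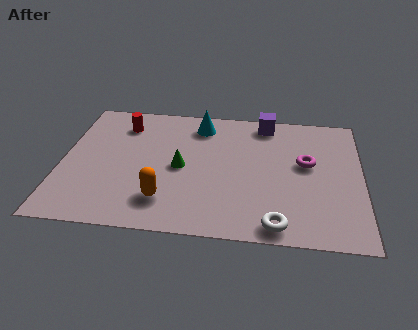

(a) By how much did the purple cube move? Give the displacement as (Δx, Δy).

(0.0, 1.2)

The purple cube was at about (7.3, 5.4) and moved to about (7.3, 6.6).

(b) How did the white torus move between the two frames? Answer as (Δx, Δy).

(-0.9, -0.8)

The white torus was at about (8.7, 1.6) and moved to about (7.8, 0.8).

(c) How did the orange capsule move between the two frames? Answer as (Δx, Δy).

(-1.1, -1.8)

From the two frames, the orange capsule sits at roughly (4.9, 3.5) before and (3.8, 1.7) after.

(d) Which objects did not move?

the red cylinder and the magenta torus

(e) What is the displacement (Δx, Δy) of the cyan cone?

(0.0, -0.5)

The cyan cone was at about (4.9, 6.7) and moved to about (4.9, 6.2).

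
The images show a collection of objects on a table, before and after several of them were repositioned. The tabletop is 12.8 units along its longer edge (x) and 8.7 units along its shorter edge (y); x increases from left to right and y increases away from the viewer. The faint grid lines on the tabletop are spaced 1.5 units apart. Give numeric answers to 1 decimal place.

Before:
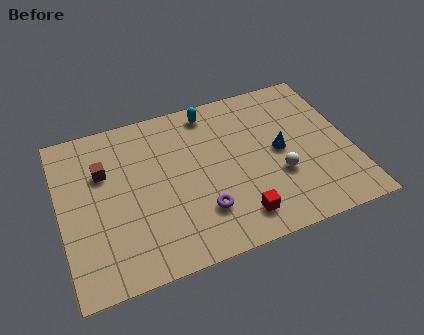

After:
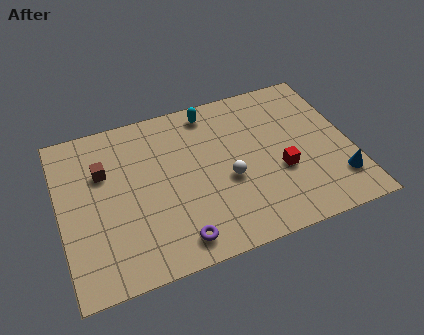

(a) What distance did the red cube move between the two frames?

2.8

The red cube moved from about (7.5, 1.5) to (9.6, 3.3), a distance of √(2.1² + 1.8²) ≈ 2.8.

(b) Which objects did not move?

the brown cube and the cyan capsule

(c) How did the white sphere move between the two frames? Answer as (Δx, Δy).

(-2.2, 0.5)

The white sphere started near (9.5, 3.1) and ended near (7.3, 3.6).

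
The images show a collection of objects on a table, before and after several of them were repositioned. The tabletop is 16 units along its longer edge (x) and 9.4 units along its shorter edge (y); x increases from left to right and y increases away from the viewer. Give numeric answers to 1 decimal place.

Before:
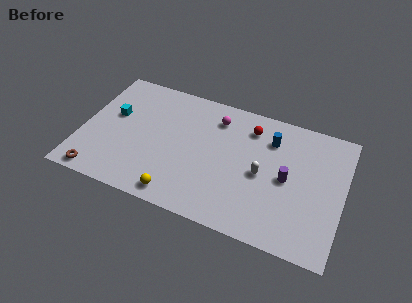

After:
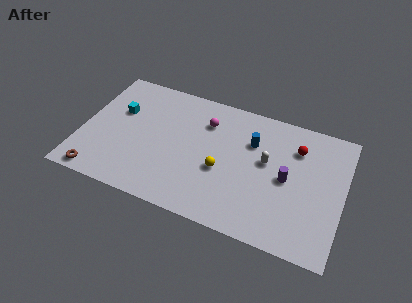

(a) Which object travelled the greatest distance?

the yellow sphere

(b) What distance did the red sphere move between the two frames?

2.9

The red sphere was near (10.1, 7.5) before and (13.0, 7.0) after, so it travelled √(2.9² + 0.5²) ≈ 2.9 units.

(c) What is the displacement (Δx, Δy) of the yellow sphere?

(2.4, 2.7)

The yellow sphere started near (6.3, 1.1) and ended near (8.7, 3.8).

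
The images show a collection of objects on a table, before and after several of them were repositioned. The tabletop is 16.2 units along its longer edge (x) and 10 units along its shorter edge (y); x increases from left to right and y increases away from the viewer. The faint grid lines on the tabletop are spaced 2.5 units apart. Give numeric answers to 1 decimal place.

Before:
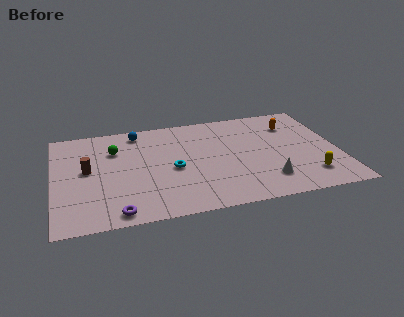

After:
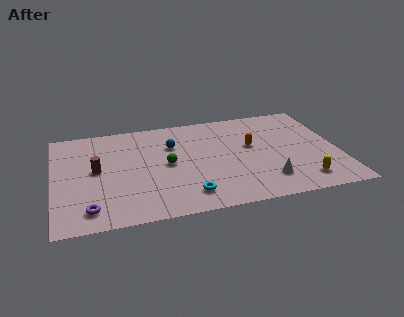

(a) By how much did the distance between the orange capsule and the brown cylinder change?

-3.2

They were about 12.1 units apart before and 8.9 after — 3.2 units closer together.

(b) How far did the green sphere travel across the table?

3.6

The green sphere moved from about (3.5, 7.1) to (6.4, 5.0), a distance of √(2.9² + 2.1²) ≈ 3.6.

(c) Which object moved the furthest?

the green sphere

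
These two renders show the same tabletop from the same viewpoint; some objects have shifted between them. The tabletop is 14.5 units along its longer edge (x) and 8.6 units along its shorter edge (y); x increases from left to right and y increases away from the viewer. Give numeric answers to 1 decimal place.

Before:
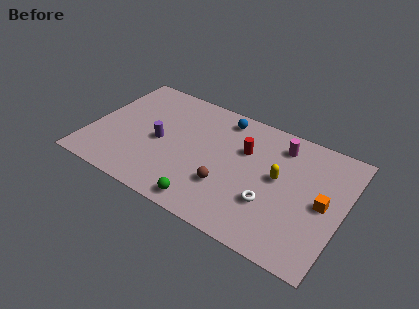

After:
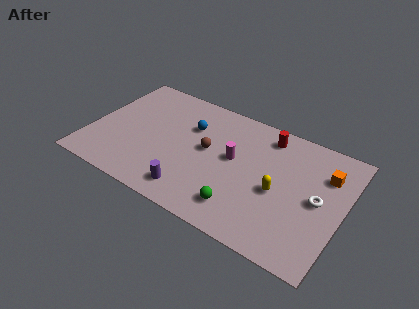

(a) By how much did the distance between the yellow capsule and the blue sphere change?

+1.3

The distance was about 4.5 in the first image and 5.8 in the second, so they moved 1.3 units further apart.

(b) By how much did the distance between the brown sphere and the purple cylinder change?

-1.0

The distance was about 4.3 in the first image and 3.3 in the second, so they moved 1.0 units closer together.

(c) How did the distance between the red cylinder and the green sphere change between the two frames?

+0.7

They were about 4.9 units apart before and 5.6 after — 0.7 units further apart.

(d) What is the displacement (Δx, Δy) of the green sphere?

(1.9, 0.7)

The green sphere started near (7.2, 1.0) and ended near (9.1, 1.7).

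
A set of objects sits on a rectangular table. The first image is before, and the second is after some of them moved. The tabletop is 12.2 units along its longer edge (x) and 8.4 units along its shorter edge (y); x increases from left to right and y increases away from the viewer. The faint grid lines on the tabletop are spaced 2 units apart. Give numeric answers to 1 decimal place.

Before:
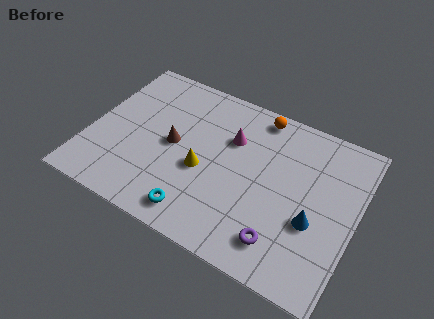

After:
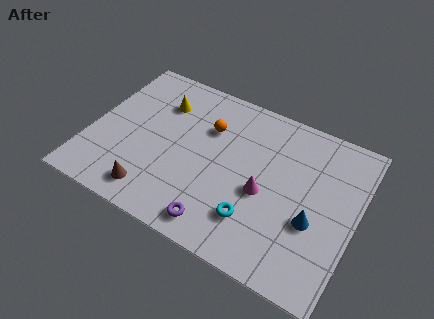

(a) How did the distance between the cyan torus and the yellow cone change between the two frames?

+4.2

The distance was about 2.3 in the first image and 6.5 in the second, so they moved 4.2 units further apart.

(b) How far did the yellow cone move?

3.6

The yellow cone moved from about (5.3, 3.5) to (2.9, 6.2), a distance of √(2.4² + 2.7²) ≈ 3.6.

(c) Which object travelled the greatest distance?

the yellow cone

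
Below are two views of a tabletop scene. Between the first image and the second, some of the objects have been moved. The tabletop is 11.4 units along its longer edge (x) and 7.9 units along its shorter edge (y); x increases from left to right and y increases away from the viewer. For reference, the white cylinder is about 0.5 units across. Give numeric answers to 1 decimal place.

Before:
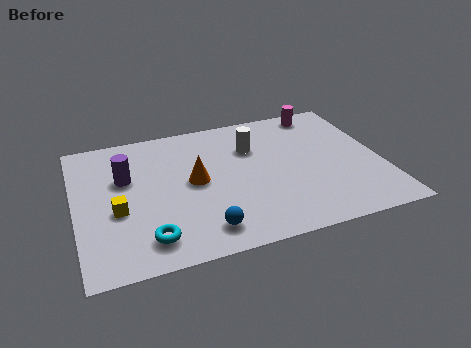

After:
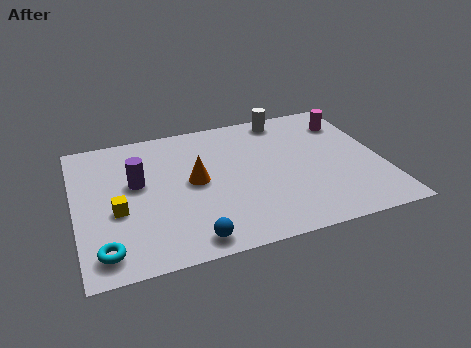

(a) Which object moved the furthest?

the white cylinder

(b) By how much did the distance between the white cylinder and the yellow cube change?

+1.9

They were about 5.7 units apart before and 7.6 after — 1.9 units further apart.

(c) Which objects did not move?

the yellow cube and the orange cone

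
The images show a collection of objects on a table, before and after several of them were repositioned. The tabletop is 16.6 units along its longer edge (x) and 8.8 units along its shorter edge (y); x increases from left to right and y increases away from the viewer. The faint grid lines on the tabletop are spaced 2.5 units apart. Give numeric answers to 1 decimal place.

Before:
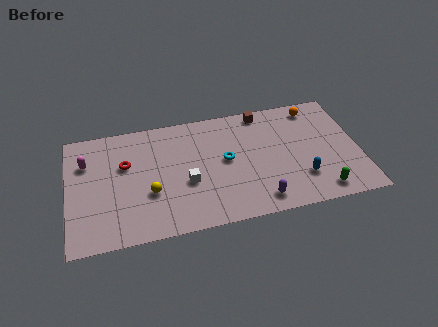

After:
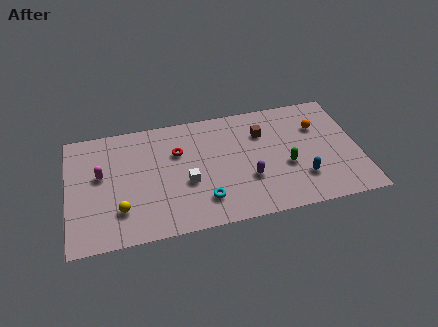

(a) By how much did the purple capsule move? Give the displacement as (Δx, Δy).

(-0.5, 1.7)

The purple capsule was at about (10.7, 1.3) and moved to about (10.2, 3.0).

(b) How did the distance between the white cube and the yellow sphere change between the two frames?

+1.9

Before: roughly 2.1 units apart; after: 4.0. That's 1.9 units further apart.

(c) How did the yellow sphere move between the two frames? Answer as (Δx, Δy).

(-1.7, -0.9)

The yellow sphere was at about (4.6, 3.2) and moved to about (2.9, 2.3).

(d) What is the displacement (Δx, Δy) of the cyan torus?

(-1.4, -2.7)

The cyan torus started near (9.0, 4.7) and ended near (7.6, 2.0).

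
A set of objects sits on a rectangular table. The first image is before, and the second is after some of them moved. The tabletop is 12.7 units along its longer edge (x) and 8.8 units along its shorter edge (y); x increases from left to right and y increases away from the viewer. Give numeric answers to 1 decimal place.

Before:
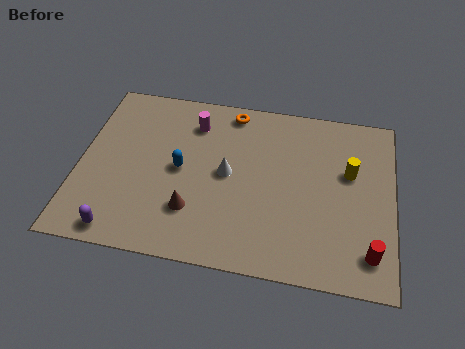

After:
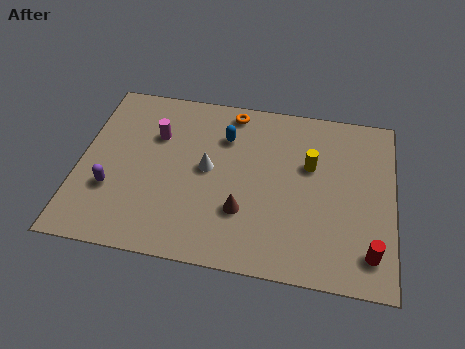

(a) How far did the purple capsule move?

2.1

From (1.9, 0.9) to (1.4, 2.9), the purple capsule covered √(0.5² + 2.0²) ≈ 2.1 units.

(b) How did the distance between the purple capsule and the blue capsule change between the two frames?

+1.5

The distance was about 4.1 in the first image and 5.6 in the second, so they moved 1.5 units further apart.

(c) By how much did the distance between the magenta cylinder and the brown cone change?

+0.5

They were about 4.5 units apart before and 5.0 after — 0.5 units further apart.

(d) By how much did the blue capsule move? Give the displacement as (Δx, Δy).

(1.7, 2.0)

The blue capsule started near (4.1, 4.4) and ended near (5.8, 6.4).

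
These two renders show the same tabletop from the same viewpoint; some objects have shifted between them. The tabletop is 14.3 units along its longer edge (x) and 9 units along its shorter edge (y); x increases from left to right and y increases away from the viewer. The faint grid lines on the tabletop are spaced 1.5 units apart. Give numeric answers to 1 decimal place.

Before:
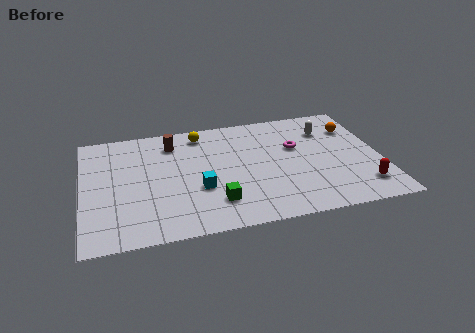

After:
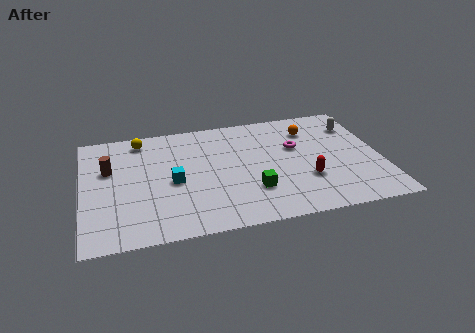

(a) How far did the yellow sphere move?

2.9

From (5.8, 7.7) to (2.9, 7.8), the yellow sphere covered √(2.9² + 0.1²) ≈ 2.9 units.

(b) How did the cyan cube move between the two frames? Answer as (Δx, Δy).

(-1.2, 0.8)

The cyan cube was at about (5.5, 3.3) and moved to about (4.3, 4.1).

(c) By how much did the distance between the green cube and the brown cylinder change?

+2.0

The distance was about 5.4 in the first image and 7.4 in the second, so they moved 2.0 units further apart.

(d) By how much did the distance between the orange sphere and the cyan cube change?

-1.0

Before: roughly 8.4 units apart; after: 7.4. That's 1.0 units closer together.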